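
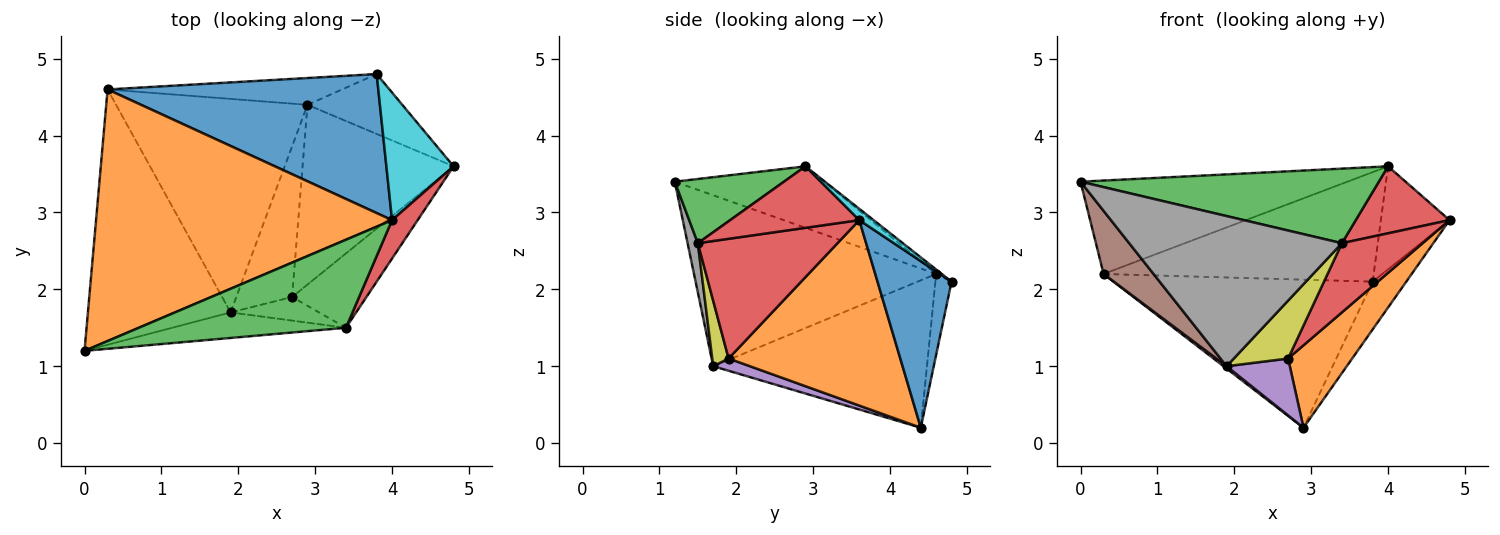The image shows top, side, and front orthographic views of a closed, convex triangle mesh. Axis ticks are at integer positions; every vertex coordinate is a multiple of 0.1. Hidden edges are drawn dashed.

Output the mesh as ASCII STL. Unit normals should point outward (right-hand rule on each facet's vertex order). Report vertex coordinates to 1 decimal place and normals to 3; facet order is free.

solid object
 facet normal 0.808 0.367 -0.460
  outer loop
   vertex 3.8 4.8 2.1
   vertex 4.8 3.6 2.9
   vertex 2.9 4.4 0.2
  endloop
 endfacet
 facet normal 0.745 -0.278 -0.607
  outer loop
   vertex 2.7 1.9 1.1
   vertex 2.9 4.4 0.2
   vertex 4.8 3.6 2.9
  endloop
 endfacet
 facet normal -0.061 0.982 -0.178
  outer loop
   vertex 0.3 4.6 2.2
   vertex 3.8 4.8 2.1
   vertex 2.9 4.4 0.2
  endloop
 endfacet
 facet normal 0.763 -0.441 -0.473
  outer loop
   vertex 3.4 1.5 2.6
   vertex 2.7 1.9 1.1
   vertex 4.8 3.6 2.9
  endloop
 endfacet
 facet normal 0.201 -0.346 -0.916
  outer loop
   vertex 1.9 1.7 1.0
   vertex 2.9 4.4 0.2
   vertex 2.7 1.9 1.1
  endloop
 endfacet
 facet normal -0.758 -0.156 -0.633
  outer loop
   vertex 1.9 1.7 1.0
   vertex 0.0 1.2 3.4
   vertex 0.3 4.6 2.2
  endloop
 endfacet
 facet normal -0.610 -0.009 -0.792
  outer loop
   vertex 1.9 1.7 1.0
   vertex 0.3 4.6 2.2
   vertex 2.9 4.4 0.2
  endloop
 endfacet
 facet normal 0.047 -0.985 -0.168
  outer loop
   vertex 1.9 1.7 1.0
   vertex 3.4 1.5 2.6
   vertex 0.0 1.2 3.4
  endloop
 endfacet
 facet normal 0.268 -0.892 -0.363
  outer loop
   vertex 1.9 1.7 1.0
   vertex 2.7 1.9 1.1
   vertex 3.4 1.5 2.6
  endloop
 endfacet
 facet normal 0.130 0.623 0.772
  outer loop
   vertex 4.0 2.9 3.6
   vertex 4.8 3.6 2.9
   vertex 3.8 4.8 2.1
  endloop
 endfacet
 facet normal -0.013 0.619 0.785
  outer loop
   vertex 4.0 2.9 3.6
   vertex 3.8 4.8 2.1
   vertex 0.3 4.6 2.2
  endloop
 endfacet
 facet normal -0.191 0.342 0.920
  outer loop
   vertex 4.0 2.9 3.6
   vertex 0.3 4.6 2.2
   vertex 0.0 1.2 3.4
  endloop
 endfacet
 facet normal 0.230 -0.629 0.743
  outer loop
   vertex 4.0 2.9 3.6
   vertex 0.0 1.2 3.4
   vertex 3.4 1.5 2.6
  endloop
 endfacet
 facet normal 0.767 -0.557 0.319
  outer loop
   vertex 4.0 2.9 3.6
   vertex 3.4 1.5 2.6
   vertex 4.8 3.6 2.9
  endloop
 endfacet
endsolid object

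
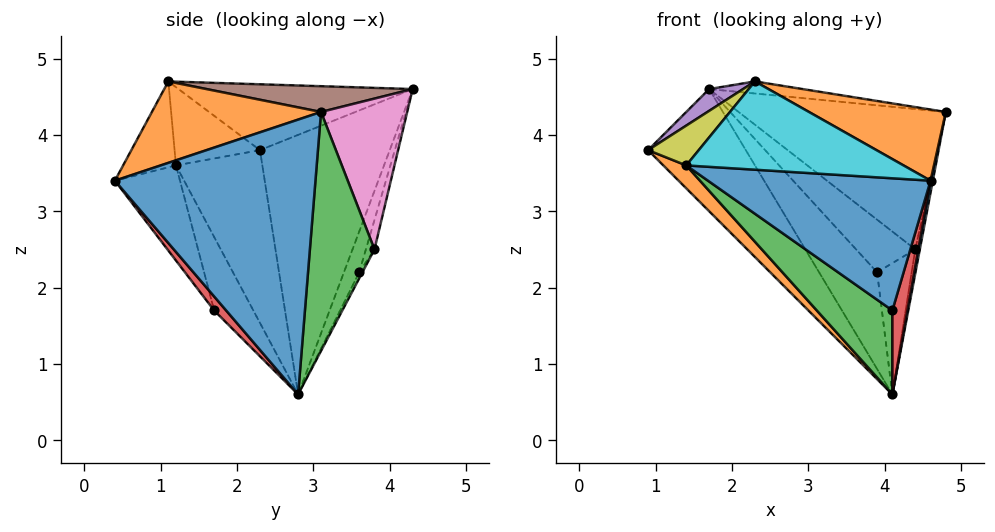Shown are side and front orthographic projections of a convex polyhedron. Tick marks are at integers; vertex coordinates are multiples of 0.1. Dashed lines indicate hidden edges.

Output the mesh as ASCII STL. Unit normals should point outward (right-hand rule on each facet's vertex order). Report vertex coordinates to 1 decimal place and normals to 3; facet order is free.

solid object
 facet normal 0.983 -0.011 -0.185
  outer loop
   vertex 4.1 2.8 0.6
   vertex 4.8 3.1 4.3
   vertex 4.6 0.4 3.4
  endloop
 endfacet
 facet normal 0.392 -0.317 0.864
  outer loop
   vertex 2.3 1.1 4.7
   vertex 4.6 0.4 3.4
   vertex 4.8 3.1 4.3
  endloop
 endfacet
 facet normal 0.979 0.069 -0.191
  outer loop
   vertex 4.4 3.8 2.5
   vertex 4.8 3.1 4.3
   vertex 4.1 2.8 0.6
  endloop
 endfacet
 facet normal 0.492 -0.615 -0.615
  outer loop
   vertex 4.1 1.7 1.7
   vertex 4.1 2.8 0.6
   vertex 4.6 0.4 3.4
  endloop
 endfacet
 facet normal -0.590 -0.085 0.803
  outer loop
   vertex 1.7 4.3 4.6
   vertex 0.9 2.3 3.8
   vertex 2.3 1.1 4.7
  endloop
 endfacet
 facet normal 0.116 0.053 0.992
  outer loop
   vertex 1.7 4.3 4.6
   vertex 2.3 1.1 4.7
   vertex 4.8 3.1 4.3
  endloop
 endfacet
 facet normal 0.370 0.891 0.264
  outer loop
   vertex 1.7 4.3 4.6
   vertex 4.8 3.1 4.3
   vertex 4.4 3.8 2.5
  endloop
 endfacet
 facet normal -0.653 0.492 -0.576
  outer loop
   vertex 1.7 4.3 4.6
   vertex 4.1 2.8 0.6
   vertex 0.9 2.3 3.8
  endloop
 endfacet
 facet normal -0.719 -0.427 0.549
  outer loop
   vertex 1.4 1.2 3.6
   vertex 2.3 1.1 4.7
   vertex 0.9 2.3 3.8
  endloop
 endfacet
 facet normal -0.235 -0.966 0.104
  outer loop
   vertex 1.4 1.2 3.6
   vertex 4.6 0.4 3.4
   vertex 2.3 1.1 4.7
  endloop
 endfacet
 facet normal -0.235 -0.804 -0.546
  outer loop
   vertex 1.4 1.2 3.6
   vertex 4.1 1.7 1.7
   vertex 4.6 0.4 3.4
  endloop
 endfacet
 facet normal -0.681 -0.181 -0.709
  outer loop
   vertex 1.4 1.2 3.6
   vertex 0.9 2.3 3.8
   vertex 4.1 2.8 0.6
  endloop
 endfacet
 facet normal -0.344 -0.664 -0.664
  outer loop
   vertex 1.4 1.2 3.6
   vertex 4.1 2.8 0.6
   vertex 4.1 1.7 1.7
  endloop
 endfacet
 facet normal -0.083 0.887 -0.454
  outer loop
   vertex 3.9 3.6 2.2
   vertex 4.4 3.8 2.5
   vertex 4.1 2.8 0.6
  endloop
 endfacet
 facet normal -0.226 0.860 -0.458
  outer loop
   vertex 3.9 3.6 2.2
   vertex 4.1 2.8 0.6
   vertex 1.7 4.3 4.6
  endloop
 endfacet
 facet normal -0.132 0.912 -0.387
  outer loop
   vertex 3.9 3.6 2.2
   vertex 1.7 4.3 4.6
   vertex 4.4 3.8 2.5
  endloop
 endfacet
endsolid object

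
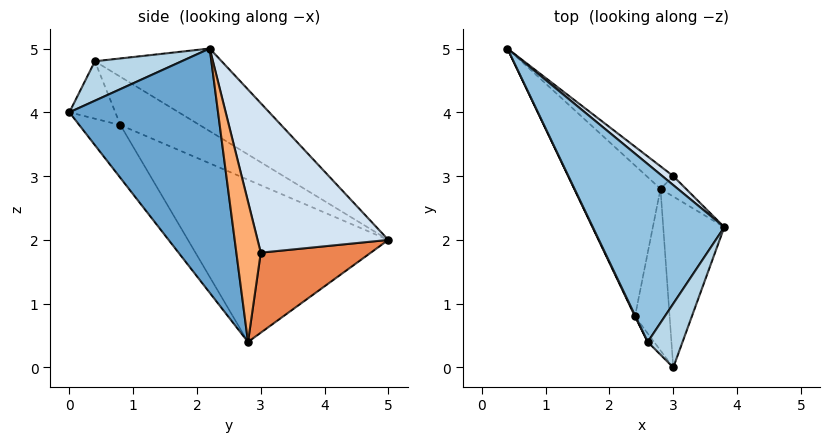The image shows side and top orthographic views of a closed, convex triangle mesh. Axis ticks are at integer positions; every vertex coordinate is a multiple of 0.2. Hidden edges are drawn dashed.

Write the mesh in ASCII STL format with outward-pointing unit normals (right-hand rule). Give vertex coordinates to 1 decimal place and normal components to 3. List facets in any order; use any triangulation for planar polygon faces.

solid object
 facet normal 0.943 -0.236 -0.236
  outer loop
   vertex 2.8 2.8 0.4
   vertex 3.8 2.2 5.0
   vertex 3.0 0.0 4.0
  endloop
 endfacet
 facet normal -0.515 0.252 0.819
  outer loop
   vertex 2.6 0.4 4.8
   vertex 3.8 2.2 5.0
   vertex 0.4 5.0 2.0
  endloop
 endfacet
 facet normal 0.650 -0.497 0.574
  outer loop
   vertex 2.6 0.4 4.8
   vertex 3.0 0.0 4.0
   vertex 3.8 2.2 5.0
  endloop
 endfacet
 facet normal 0.611 0.790 0.045
  outer loop
   vertex 3.0 3.0 1.8
   vertex 0.4 5.0 2.0
   vertex 3.8 2.2 5.0
  endloop
 endfacet
 facet normal 0.588 0.784 -0.196
  outer loop
   vertex 3.0 3.0 1.8
   vertex 2.8 2.8 0.4
   vertex 0.4 5.0 2.0
  endloop
 endfacet
 facet normal 0.950 0.259 -0.173
  outer loop
   vertex 3.0 3.0 1.8
   vertex 3.8 2.2 5.0
   vertex 2.8 2.8 0.4
  endloop
 endfacet
 facet normal -0.905 -0.426 0.010
  outer loop
   vertex 2.4 0.8 3.8
   vertex 2.6 0.4 4.8
   vertex 0.4 5.0 2.0
  endloop
 endfacet
 facet normal -0.786 -0.612 -0.087
  outer loop
   vertex 2.4 0.8 3.8
   vertex 3.0 0.0 4.0
   vertex 2.6 0.4 4.8
  endloop
 endfacet
 facet normal -0.750 -0.528 -0.399
  outer loop
   vertex 2.4 0.8 3.8
   vertex 0.4 5.0 2.0
   vertex 2.8 2.8 0.4
  endloop
 endfacet
 facet normal -0.665 -0.607 -0.435
  outer loop
   vertex 2.4 0.8 3.8
   vertex 2.8 2.8 0.4
   vertex 3.0 0.0 4.0
  endloop
 endfacet
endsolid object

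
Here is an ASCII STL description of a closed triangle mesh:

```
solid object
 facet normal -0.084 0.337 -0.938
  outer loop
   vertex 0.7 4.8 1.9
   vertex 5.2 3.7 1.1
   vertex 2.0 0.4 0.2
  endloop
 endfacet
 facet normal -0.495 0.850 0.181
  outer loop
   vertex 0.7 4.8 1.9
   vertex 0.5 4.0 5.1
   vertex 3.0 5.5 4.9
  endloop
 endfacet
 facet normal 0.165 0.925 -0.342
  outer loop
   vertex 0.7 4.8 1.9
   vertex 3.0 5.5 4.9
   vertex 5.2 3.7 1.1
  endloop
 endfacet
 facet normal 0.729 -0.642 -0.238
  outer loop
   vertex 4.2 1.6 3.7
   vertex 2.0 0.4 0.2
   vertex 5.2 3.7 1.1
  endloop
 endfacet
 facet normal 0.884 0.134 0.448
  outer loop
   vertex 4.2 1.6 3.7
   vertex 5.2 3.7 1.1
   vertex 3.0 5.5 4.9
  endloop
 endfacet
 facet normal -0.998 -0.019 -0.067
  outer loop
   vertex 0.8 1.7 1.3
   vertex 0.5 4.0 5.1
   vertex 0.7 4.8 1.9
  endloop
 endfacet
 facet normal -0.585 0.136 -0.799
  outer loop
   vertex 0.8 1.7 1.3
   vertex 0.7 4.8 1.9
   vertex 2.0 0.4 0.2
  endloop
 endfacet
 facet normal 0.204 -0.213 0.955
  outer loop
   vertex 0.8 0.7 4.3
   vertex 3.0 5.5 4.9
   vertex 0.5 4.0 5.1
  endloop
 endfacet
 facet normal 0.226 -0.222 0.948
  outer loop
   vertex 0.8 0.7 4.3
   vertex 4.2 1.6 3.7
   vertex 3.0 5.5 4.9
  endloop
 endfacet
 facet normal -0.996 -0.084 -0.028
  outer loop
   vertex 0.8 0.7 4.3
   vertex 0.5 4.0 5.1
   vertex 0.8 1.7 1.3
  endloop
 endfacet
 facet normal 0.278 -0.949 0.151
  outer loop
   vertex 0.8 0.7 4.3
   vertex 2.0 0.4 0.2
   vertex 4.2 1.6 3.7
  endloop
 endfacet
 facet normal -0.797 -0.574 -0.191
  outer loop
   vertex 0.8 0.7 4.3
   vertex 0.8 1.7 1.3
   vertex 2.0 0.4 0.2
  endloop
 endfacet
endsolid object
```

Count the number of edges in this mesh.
18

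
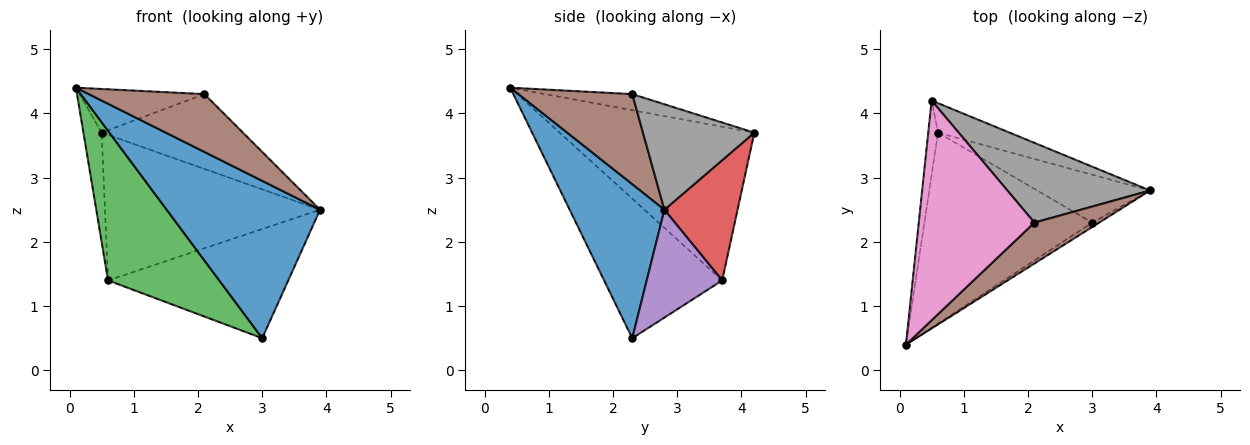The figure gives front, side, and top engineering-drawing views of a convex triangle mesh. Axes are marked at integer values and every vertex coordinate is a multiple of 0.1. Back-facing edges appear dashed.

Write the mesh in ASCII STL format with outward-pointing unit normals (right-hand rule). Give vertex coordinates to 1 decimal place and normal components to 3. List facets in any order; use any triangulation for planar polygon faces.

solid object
 facet normal 0.525 -0.851 -0.024
  outer loop
   vertex 3.0 2.3 0.5
   vertex 3.9 2.8 2.5
   vertex 0.1 0.4 4.4
  endloop
 endfacet
 facet normal -0.994 0.093 -0.063
  outer loop
   vertex 0.6 3.7 1.4
   vertex 0.1 0.4 4.4
   vertex 0.5 4.2 3.7
  endloop
 endfacet
 facet normal -0.548 -0.516 -0.659
  outer loop
   vertex 0.6 3.7 1.4
   vertex 3.0 2.3 0.5
   vertex 0.1 0.4 4.4
  endloop
 endfacet
 facet normal 0.316 0.930 -0.188
  outer loop
   vertex 0.6 3.7 1.4
   vertex 0.5 4.2 3.7
   vertex 3.9 2.8 2.5
  endloop
 endfacet
 facet normal 0.358 0.855 -0.375
  outer loop
   vertex 0.6 3.7 1.4
   vertex 3.9 2.8 2.5
   vertex 3.0 2.3 0.5
  endloop
 endfacet
 facet normal 0.627 -0.636 0.450
  outer loop
   vertex 2.1 2.3 4.3
   vertex 0.1 0.4 4.4
   vertex 3.9 2.8 2.5
  endloop
 endfacet
 facet normal -0.135 0.193 0.972
  outer loop
   vertex 2.1 2.3 4.3
   vertex 0.5 4.2 3.7
   vertex 0.1 0.4 4.4
  endloop
 endfacet
 facet normal 0.475 0.602 0.642
  outer loop
   vertex 2.1 2.3 4.3
   vertex 3.9 2.8 2.5
   vertex 0.5 4.2 3.7
  endloop
 endfacet
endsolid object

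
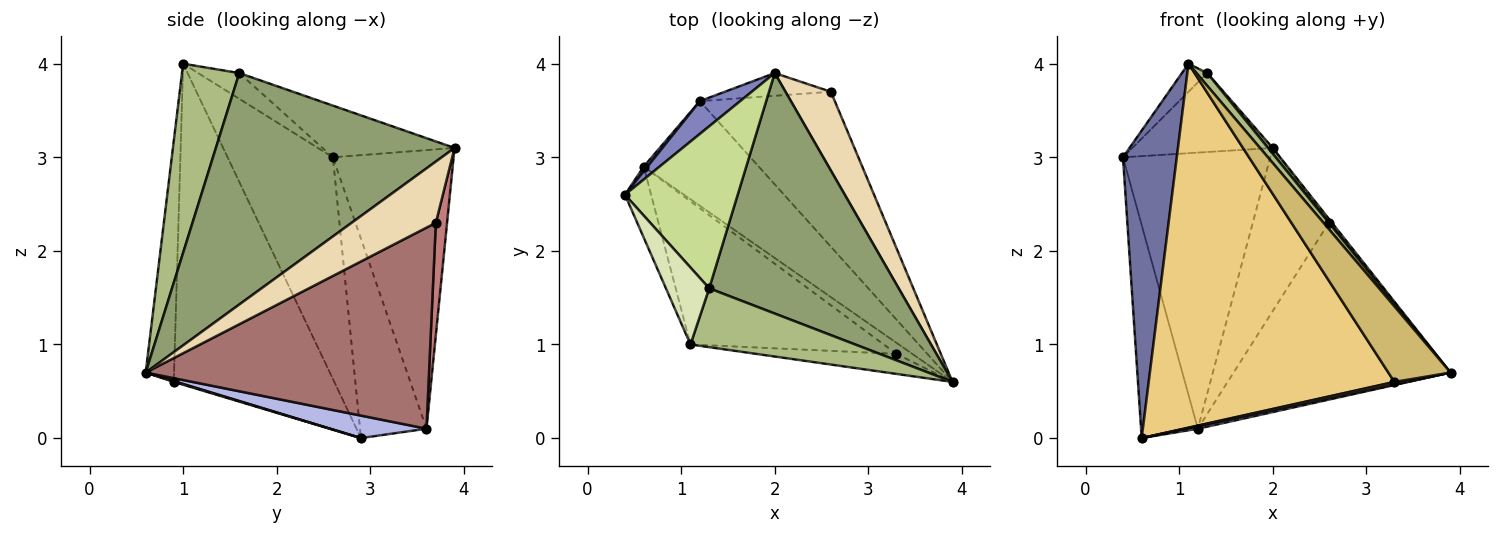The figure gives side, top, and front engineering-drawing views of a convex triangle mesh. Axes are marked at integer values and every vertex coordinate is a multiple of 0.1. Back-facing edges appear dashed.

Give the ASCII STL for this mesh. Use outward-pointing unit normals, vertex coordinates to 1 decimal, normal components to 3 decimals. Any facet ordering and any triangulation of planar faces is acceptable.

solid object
 facet normal -0.886 -0.453 -0.104
  outer loop
   vertex 1.1 1.0 4.0
   vertex 0.4 2.6 3.0
   vertex 0.6 2.9 0.0
  endloop
 endfacet
 facet normal -0.631 0.770 0.091
  outer loop
   vertex 1.2 3.6 0.1
   vertex 0.4 2.6 3.0
   vertex 2.0 3.9 3.1
  endloop
 endfacet
 facet normal -0.760 0.650 0.014
  outer loop
   vertex 1.2 3.6 0.1
   vertex 0.6 2.9 0.0
   vertex 0.4 2.6 3.0
  endloop
 endfacet
 facet normal 0.191 -0.024 -0.981
  outer loop
   vertex 1.2 3.6 0.1
   vertex 3.9 0.6 0.7
   vertex 0.6 2.9 0.0
  endloop
 endfacet
 facet normal 0.774 -0.015 0.633
  outer loop
   vertex 1.3 1.6 3.9
   vertex 3.9 0.6 0.7
   vertex 2.0 3.9 3.1
  endloop
 endfacet
 facet normal 0.746 -0.140 0.650
  outer loop
   vertex 1.3 1.6 3.9
   vertex 1.1 1.0 4.0
   vertex 3.9 0.6 0.7
  endloop
 endfacet
 facet normal -0.381 0.405 0.831
  outer loop
   vertex 1.3 1.6 3.9
   vertex 2.0 3.9 3.1
   vertex 0.4 2.6 3.0
  endloop
 endfacet
 facet normal -0.488 0.299 0.820
  outer loop
   vertex 1.3 1.6 3.9
   vertex 0.4 2.6 3.0
   vertex 1.1 1.0 4.0
  endloop
 endfacet
 facet normal 0.050 -0.225 -0.973
  outer loop
   vertex 3.3 0.9 0.6
   vertex 0.6 2.9 0.0
   vertex 3.9 0.6 0.7
  endloop
 endfacet
 facet normal -0.403 -0.885 -0.235
  outer loop
   vertex 3.3 0.9 0.6
   vertex 3.9 0.6 0.7
   vertex 1.1 1.0 4.0
  endloop
 endfacet
 facet normal -0.520 -0.795 -0.313
  outer loop
   vertex 3.3 0.9 0.6
   vertex 1.1 1.0 4.0
   vertex 0.6 2.9 0.0
  endloop
 endfacet
 facet normal 0.803 0.030 0.595
  outer loop
   vertex 2.6 3.7 2.3
   vertex 2.0 3.9 3.1
   vertex 3.9 0.6 0.7
  endloop
 endfacet
 facet normal 0.701 0.537 -0.470
  outer loop
   vertex 2.6 3.7 2.3
   vertex 3.9 0.6 0.7
   vertex 1.2 3.6 0.1
  endloop
 endfacet
 facet normal 0.145 0.980 -0.137
  outer loop
   vertex 2.6 3.7 2.3
   vertex 1.2 3.6 0.1
   vertex 2.0 3.9 3.1
  endloop
 endfacet
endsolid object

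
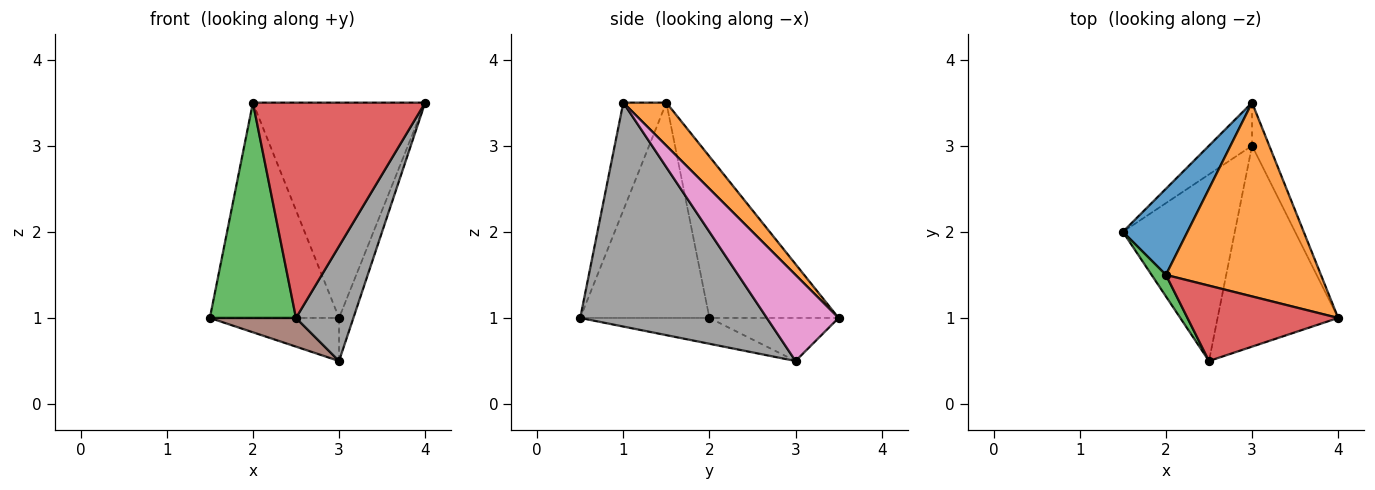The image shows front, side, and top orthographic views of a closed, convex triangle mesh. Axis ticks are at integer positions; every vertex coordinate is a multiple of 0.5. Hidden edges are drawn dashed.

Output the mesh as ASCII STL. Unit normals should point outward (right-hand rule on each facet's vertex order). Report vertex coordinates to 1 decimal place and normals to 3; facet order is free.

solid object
 facet normal -0.680 0.680 0.272
  outer loop
   vertex 2.0 1.5 3.5
   vertex 3.0 3.5 1.0
   vertex 1.5 2.0 1.0
  endloop
 endfacet
 facet normal 0.183 0.731 0.658
  outer loop
   vertex 2.0 1.5 3.5
   vertex 4.0 1.0 3.5
   vertex 3.0 3.5 1.0
  endloop
 endfacet
 facet normal -0.831 -0.554 0.055
  outer loop
   vertex 2.0 1.5 3.5
   vertex 1.5 2.0 1.0
   vertex 2.5 0.5 1.0
  endloop
 endfacet
 facet normal -0.230 -0.919 0.322
  outer loop
   vertex 2.0 1.5 3.5
   vertex 2.5 0.5 1.0
   vertex 4.0 1.0 3.5
  endloop
 endfacet
 facet normal -0.577 0.577 -0.577
  outer loop
   vertex 3.0 3.0 0.5
   vertex 1.5 2.0 1.0
   vertex 3.0 3.5 1.0
  endloop
 endfacet
 facet normal -0.222 -0.148 -0.964
  outer loop
   vertex 3.0 3.0 0.5
   vertex 2.5 0.5 1.0
   vertex 1.5 2.0 1.0
  endloop
 endfacet
 facet normal 0.962 0.192 -0.192
  outer loop
   vertex 3.0 3.0 0.5
   vertex 3.0 3.5 1.0
   vertex 4.0 1.0 3.5
  endloop
 endfacet
 facet normal 0.850 -0.261 -0.458
  outer loop
   vertex 3.0 3.0 0.5
   vertex 4.0 1.0 3.5
   vertex 2.5 0.5 1.0
  endloop
 endfacet
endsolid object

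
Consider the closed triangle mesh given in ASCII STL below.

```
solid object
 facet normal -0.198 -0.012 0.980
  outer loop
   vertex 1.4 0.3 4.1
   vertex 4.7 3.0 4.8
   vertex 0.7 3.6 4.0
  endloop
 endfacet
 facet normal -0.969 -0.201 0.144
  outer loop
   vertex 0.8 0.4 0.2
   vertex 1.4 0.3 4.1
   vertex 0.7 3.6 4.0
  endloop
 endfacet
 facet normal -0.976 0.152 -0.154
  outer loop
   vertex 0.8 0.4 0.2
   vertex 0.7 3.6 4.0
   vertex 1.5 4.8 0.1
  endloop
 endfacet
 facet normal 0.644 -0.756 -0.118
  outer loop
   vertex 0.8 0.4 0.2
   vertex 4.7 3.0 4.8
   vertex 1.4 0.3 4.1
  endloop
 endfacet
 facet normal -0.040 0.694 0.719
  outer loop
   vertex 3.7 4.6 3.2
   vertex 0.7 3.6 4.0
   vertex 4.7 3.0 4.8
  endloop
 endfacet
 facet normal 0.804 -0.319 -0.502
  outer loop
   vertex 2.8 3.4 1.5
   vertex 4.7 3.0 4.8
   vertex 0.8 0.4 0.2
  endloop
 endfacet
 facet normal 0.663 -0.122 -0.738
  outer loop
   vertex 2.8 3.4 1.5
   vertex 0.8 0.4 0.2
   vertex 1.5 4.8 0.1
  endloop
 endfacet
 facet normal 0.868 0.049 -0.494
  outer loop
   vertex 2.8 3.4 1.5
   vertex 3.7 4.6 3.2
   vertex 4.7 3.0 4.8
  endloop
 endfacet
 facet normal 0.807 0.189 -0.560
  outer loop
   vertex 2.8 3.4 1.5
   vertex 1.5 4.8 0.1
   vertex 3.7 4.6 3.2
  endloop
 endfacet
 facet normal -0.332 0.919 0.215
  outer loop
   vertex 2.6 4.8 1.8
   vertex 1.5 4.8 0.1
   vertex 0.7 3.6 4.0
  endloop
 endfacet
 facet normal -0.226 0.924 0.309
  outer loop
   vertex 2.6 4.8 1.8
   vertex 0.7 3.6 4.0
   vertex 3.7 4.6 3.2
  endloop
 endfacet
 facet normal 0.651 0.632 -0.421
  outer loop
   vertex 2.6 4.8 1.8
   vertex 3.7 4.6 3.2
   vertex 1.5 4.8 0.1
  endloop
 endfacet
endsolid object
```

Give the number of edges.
18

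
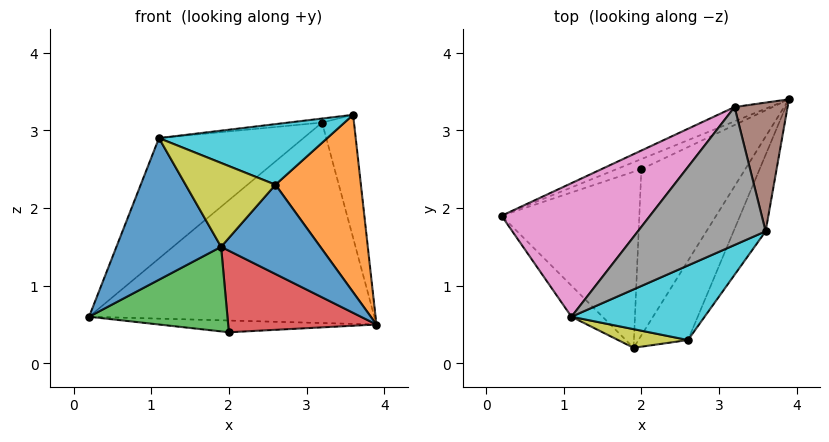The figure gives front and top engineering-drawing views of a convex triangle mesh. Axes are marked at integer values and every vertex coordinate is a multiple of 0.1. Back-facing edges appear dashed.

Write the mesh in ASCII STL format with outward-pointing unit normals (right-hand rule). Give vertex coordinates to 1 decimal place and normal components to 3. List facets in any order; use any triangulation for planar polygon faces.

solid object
 facet normal -0.653 -0.739 -0.162
  outer loop
   vertex 1.1 0.6 2.9
   vertex 0.2 1.9 0.6
   vertex 1.9 0.2 1.5
  endloop
 endfacet
 facet normal -0.309 0.722 -0.619
  outer loop
   vertex 2.0 2.5 0.4
   vertex 0.2 1.9 0.6
   vertex 3.9 3.4 0.5
  endloop
 endfacet
 facet normal 0.044 -0.433 -0.901
  outer loop
   vertex 2.0 2.5 0.4
   vertex 1.9 0.2 1.5
   vertex 0.2 1.9 0.6
  endloop
 endfacet
 facet normal 0.248 -0.427 -0.870
  outer loop
   vertex 2.0 2.5 0.4
   vertex 3.9 3.4 0.5
   vertex 1.9 0.2 1.5
  endloop
 endfacet
 facet normal -0.376 0.924 -0.066
  outer loop
   vertex 3.2 3.3 3.1
   vertex 3.9 3.4 0.5
   vertex 0.2 1.9 0.6
  endloop
 endfacet
 facet normal 0.933 0.249 0.261
  outer loop
   vertex 3.2 3.3 3.1
   vertex 3.6 1.7 3.2
   vertex 3.9 3.4 0.5
  endloop
 endfacet
 facet normal -0.682 0.490 0.544
  outer loop
   vertex 3.2 3.3 3.1
   vertex 0.2 1.9 0.6
   vertex 1.1 0.6 2.9
  endloop
 endfacet
 facet normal -0.132 0.029 0.991
  outer loop
   vertex 3.2 3.3 3.1
   vertex 1.1 0.6 2.9
   vertex 3.6 1.7 3.2
  endloop
 endfacet
 facet normal -0.108 -0.970 0.216
  outer loop
   vertex 2.6 0.3 2.3
   vertex 1.1 0.6 2.9
   vertex 1.9 0.2 1.5
  endloop
 endfacet
 facet normal 0.181 -0.620 0.763
  outer loop
   vertex 2.6 0.3 2.3
   vertex 3.6 1.7 3.2
   vertex 1.1 0.6 2.9
  endloop
 endfacet
 facet normal 0.654 -0.566 -0.502
  outer loop
   vertex 2.6 0.3 2.3
   vertex 1.9 0.2 1.5
   vertex 3.9 3.4 0.5
  endloop
 endfacet
 facet normal 0.854 -0.478 -0.206
  outer loop
   vertex 2.6 0.3 2.3
   vertex 3.9 3.4 0.5
   vertex 3.6 1.7 3.2
  endloop
 endfacet
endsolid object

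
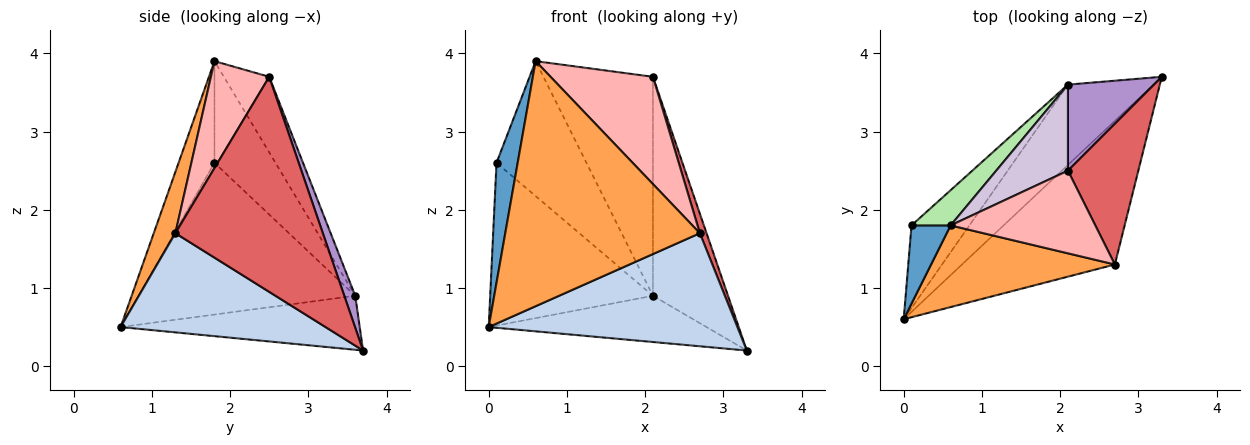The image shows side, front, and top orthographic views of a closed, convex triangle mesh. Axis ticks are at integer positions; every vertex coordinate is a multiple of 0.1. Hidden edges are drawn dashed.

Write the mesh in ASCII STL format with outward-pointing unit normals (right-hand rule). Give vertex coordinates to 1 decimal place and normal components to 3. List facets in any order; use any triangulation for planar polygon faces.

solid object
 facet normal -0.818 -0.482 0.314
  outer loop
   vertex 0.1 1.8 2.6
   vertex 0.0 0.6 0.5
   vertex 0.6 1.8 3.9
  endloop
 endfacet
 facet normal 0.454 -0.551 -0.700
  outer loop
   vertex 2.7 1.3 1.7
   vertex 0.0 0.6 0.5
   vertex 3.3 3.7 0.2
  endloop
 endfacet
 facet normal 0.105 -0.943 0.314
  outer loop
   vertex 2.7 1.3 1.7
   vertex 0.6 1.8 3.9
   vertex 0.0 0.6 0.5
  endloop
 endfacet
 facet normal -0.480 0.437 -0.760
  outer loop
   vertex 2.1 3.6 0.9
   vertex 3.3 3.7 0.2
   vertex 0.0 0.6 0.5
  endloop
 endfacet
 facet normal -0.765 0.574 -0.292
  outer loop
   vertex 2.1 3.6 0.9
   vertex 0.0 0.6 0.5
   vertex 0.1 1.8 2.6
  endloop
 endfacet
 facet normal -0.549 0.809 0.211
  outer loop
   vertex 2.1 3.6 0.9
   vertex 0.1 1.8 2.6
   vertex 0.6 1.8 3.9
  endloop
 endfacet
 facet normal 0.950 -0.043 0.311
  outer loop
   vertex 2.1 2.5 3.7
   vertex 2.7 1.3 1.7
   vertex 3.3 3.7 0.2
  endloop
 endfacet
 facet normal 0.411 -0.722 0.557
  outer loop
   vertex 2.1 2.5 3.7
   vertex 0.6 1.8 3.9
   vertex 2.7 1.3 1.7
  endloop
 endfacet
 facet normal 0.135 0.922 0.362
  outer loop
   vertex 2.1 2.5 3.7
   vertex 3.3 3.7 0.2
   vertex 2.1 3.6 0.9
  endloop
 endfacet
 facet normal -0.360 0.868 0.341
  outer loop
   vertex 2.1 2.5 3.7
   vertex 2.1 3.6 0.9
   vertex 0.6 1.8 3.9
  endloop
 endfacet
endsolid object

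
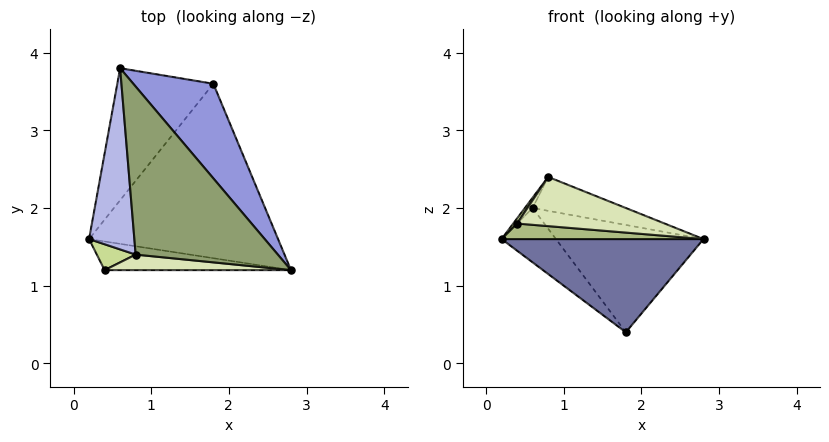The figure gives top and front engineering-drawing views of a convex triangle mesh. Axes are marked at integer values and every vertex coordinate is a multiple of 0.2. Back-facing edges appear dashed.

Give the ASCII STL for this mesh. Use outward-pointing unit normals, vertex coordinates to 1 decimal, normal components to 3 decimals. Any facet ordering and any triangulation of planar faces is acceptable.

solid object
 facet normal -0.072 -0.470 -0.880
  outer loop
   vertex 1.8 3.6 0.4
   vertex 2.8 1.2 1.6
   vertex 0.2 1.6 1.6
  endloop
 endfacet
 facet normal -0.760 0.247 -0.601
  outer loop
   vertex 1.8 3.6 0.4
   vertex 0.2 1.6 1.6
   vertex 0.6 3.8 2.0
  endloop
 endfacet
 facet normal 0.709 0.529 0.466
  outer loop
   vertex 1.8 3.6 0.4
   vertex 0.6 3.8 2.0
   vertex 2.8 1.2 1.6
  endloop
 endfacet
 facet normal -0.795 0.035 0.605
  outer loop
   vertex 0.8 1.4 2.4
   vertex 0.6 3.8 2.0
   vertex 0.2 1.6 1.6
  endloop
 endfacet
 facet normal 0.381 0.183 0.906
  outer loop
   vertex 0.8 1.4 2.4
   vertex 2.8 1.2 1.6
   vertex 0.6 3.8 2.0
  endloop
 endfacet
 facet normal -0.073 -0.475 -0.877
  outer loop
   vertex 0.4 1.2 1.8
   vertex 0.2 1.6 1.6
   vertex 2.8 1.2 1.6
  endloop
 endfacet
 facet normal -0.808 -0.115 0.577
  outer loop
   vertex 0.4 1.2 1.8
   vertex 0.8 1.4 2.4
   vertex 0.2 1.6 1.6
  endloop
 endfacet
 facet normal 0.025 -0.953 0.301
  outer loop
   vertex 0.4 1.2 1.8
   vertex 2.8 1.2 1.6
   vertex 0.8 1.4 2.4
  endloop
 endfacet
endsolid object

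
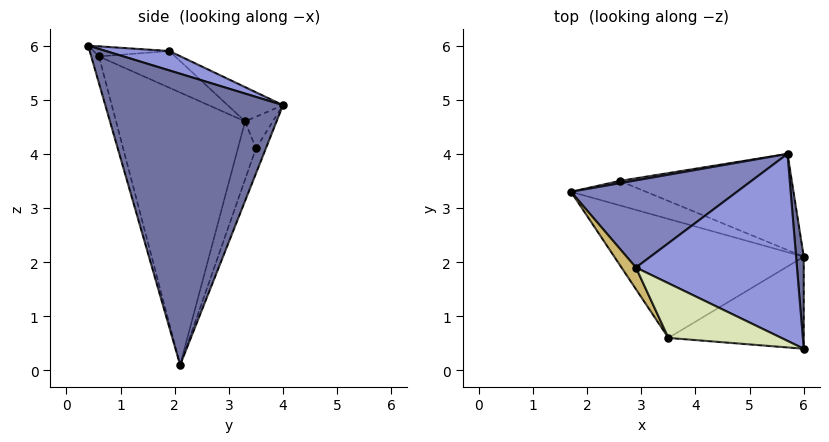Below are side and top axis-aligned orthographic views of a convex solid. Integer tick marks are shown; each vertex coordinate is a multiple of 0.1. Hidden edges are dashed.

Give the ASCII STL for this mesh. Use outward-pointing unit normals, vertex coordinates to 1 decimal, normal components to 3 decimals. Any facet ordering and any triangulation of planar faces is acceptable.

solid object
 facet normal 0.996 0.091 0.026
  outer loop
   vertex 6.0 2.1 0.1
   vertex 5.7 4.0 4.9
   vertex 6.0 0.4 6.0
  endloop
 endfacet
 facet normal -0.163 0.593 0.789
  outer loop
   vertex 2.9 1.9 5.9
   vertex 5.7 4.0 4.9
   vertex 1.7 3.3 4.6
  endloop
 endfacet
 facet normal 0.114 0.299 0.947
  outer loop
   vertex 2.9 1.9 5.9
   vertex 6.0 0.4 6.0
   vertex 5.7 4.0 4.9
  endloop
 endfacet
 facet normal -0.177 0.981 0.073
  outer loop
   vertex 2.6 3.5 4.1
   vertex 1.7 3.3 4.6
   vertex 5.7 4.0 4.9
  endloop
 endfacet
 facet normal -0.484 0.612 -0.625
  outer loop
   vertex 2.6 3.5 4.1
   vertex 6.0 2.1 0.1
   vertex 1.7 3.3 4.6
  endloop
 endfacet
 facet normal -0.054 0.927 -0.370
  outer loop
   vertex 2.6 3.5 4.1
   vertex 5.7 4.0 4.9
   vertex 6.0 2.1 0.1
  endloop
 endfacet
 facet normal -0.055 -0.959 -0.276
  outer loop
   vertex 3.5 0.6 5.8
   vertex 6.0 2.1 0.1
   vertex 6.0 0.4 6.0
  endloop
 endfacet
 facet normal -0.088 -0.117 0.989
  outer loop
   vertex 3.5 0.6 5.8
   vertex 6.0 0.4 6.0
   vertex 2.9 1.9 5.9
  endloop
 endfacet
 facet normal -0.641 -0.625 -0.446
  outer loop
   vertex 3.5 0.6 5.8
   vertex 1.7 3.3 4.6
   vertex 6.0 2.1 0.1
  endloop
 endfacet
 facet normal -0.846 -0.416 0.333
  outer loop
   vertex 3.5 0.6 5.8
   vertex 2.9 1.9 5.9
   vertex 1.7 3.3 4.6
  endloop
 endfacet
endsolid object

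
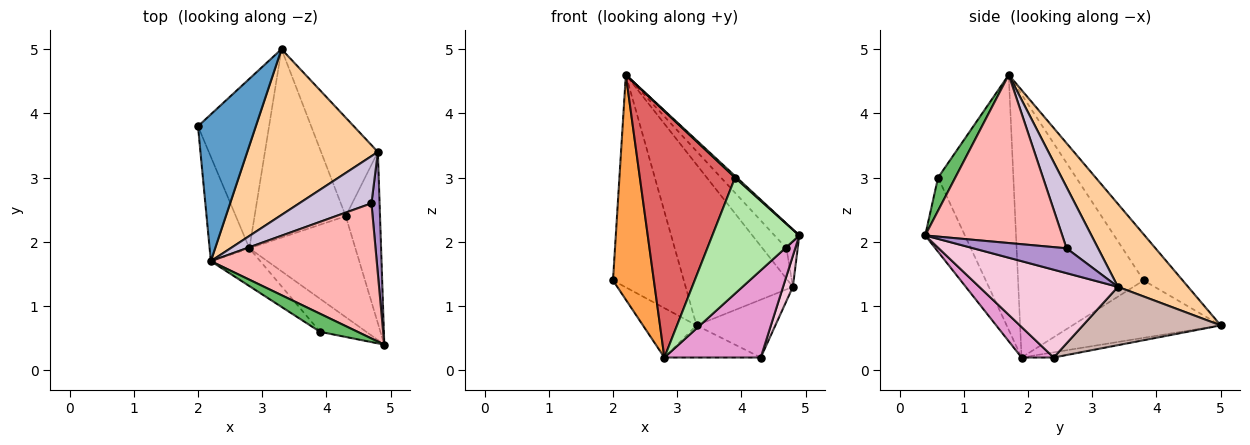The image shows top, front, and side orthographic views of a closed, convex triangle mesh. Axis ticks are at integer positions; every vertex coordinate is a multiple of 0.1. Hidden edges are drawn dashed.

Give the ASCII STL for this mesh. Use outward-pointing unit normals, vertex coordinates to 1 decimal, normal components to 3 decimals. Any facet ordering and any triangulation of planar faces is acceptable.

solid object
 facet normal -0.413 0.749 0.518
  outer loop
   vertex 2.2 1.7 4.6
   vertex 3.3 5.0 0.7
   vertex 2.0 3.8 1.4
  endloop
 endfacet
 facet normal -0.613 0.221 -0.759
  outer loop
   vertex 2.8 1.9 0.2
   vertex 2.0 3.8 1.4
   vertex 3.3 5.0 0.7
  endloop
 endfacet
 facet normal -0.941 -0.306 -0.142
  outer loop
   vertex 2.8 1.9 0.2
   vertex 2.2 1.7 4.6
   vertex 2.0 3.8 1.4
  endloop
 endfacet
 facet normal 0.415 0.634 0.653
  outer loop
   vertex 4.8 3.4 1.3
   vertex 3.3 5.0 0.7
   vertex 2.2 1.7 4.6
  endloop
 endfacet
 facet normal 0.660 -0.069 0.748
  outer loop
   vertex 3.9 0.6 3.0
   vertex 4.9 0.4 2.1
   vertex 2.2 1.7 4.6
  endloop
 endfacet
 facet normal -0.402 -0.881 -0.251
  outer loop
   vertex 3.9 0.6 3.0
   vertex 2.8 1.9 0.2
   vertex 4.9 0.4 2.1
  endloop
 endfacet
 facet normal -0.616 -0.779 -0.119
  outer loop
   vertex 3.9 0.6 3.0
   vertex 2.2 1.7 4.6
   vertex 2.8 1.9 0.2
  endloop
 endfacet
 facet normal 0.706 0.128 0.696
  outer loop
   vertex 4.7 2.6 1.9
   vertex 2.2 1.7 4.6
   vertex 4.9 0.4 2.1
  endloop
 endfacet
 facet normal 0.944 0.114 0.309
  outer loop
   vertex 4.7 2.6 1.9
   vertex 4.9 0.4 2.1
   vertex 4.8 3.4 1.3
  endloop
 endfacet
 facet normal 0.581 0.441 0.685
  outer loop
   vertex 4.7 2.6 1.9
   vertex 4.8 3.4 1.3
   vertex 2.2 1.7 4.6
  endloop
 endfacet
 facet normal -0.056 0.168 -0.984
  outer loop
   vertex 4.3 2.4 0.2
   vertex 2.8 1.9 0.2
   vertex 3.3 5.0 0.7
  endloop
 endfacet
 facet normal 0.663 0.379 -0.646
  outer loop
   vertex 4.3 2.4 0.2
   vertex 3.3 5.0 0.7
   vertex 4.8 3.4 1.3
  endloop
 endfacet
 facet normal 0.213 -0.639 -0.739
  outer loop
   vertex 4.3 2.4 0.2
   vertex 4.9 0.4 2.1
   vertex 2.8 1.9 0.2
  endloop
 endfacet
 facet normal 0.930 -0.066 -0.363
  outer loop
   vertex 4.3 2.4 0.2
   vertex 4.8 3.4 1.3
   vertex 4.9 0.4 2.1
  endloop
 endfacet
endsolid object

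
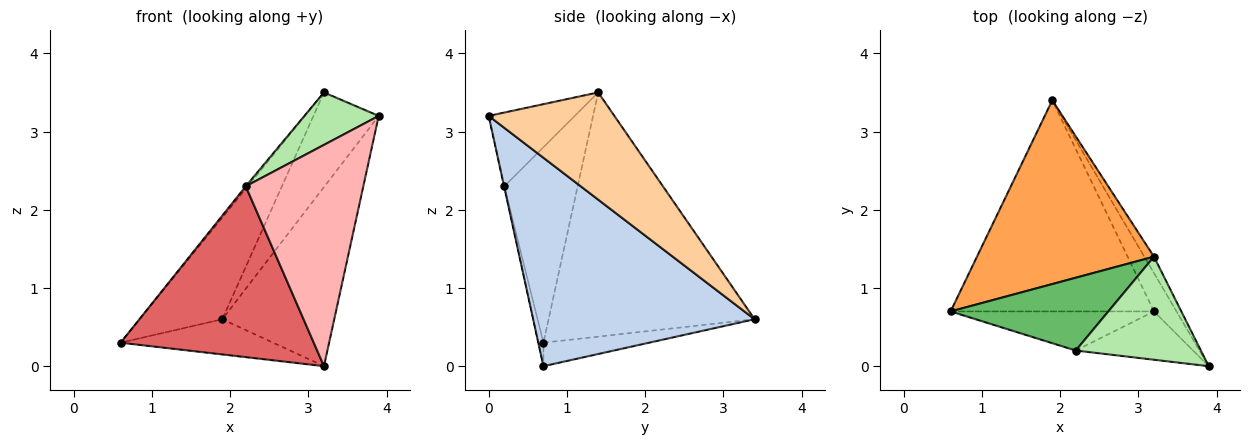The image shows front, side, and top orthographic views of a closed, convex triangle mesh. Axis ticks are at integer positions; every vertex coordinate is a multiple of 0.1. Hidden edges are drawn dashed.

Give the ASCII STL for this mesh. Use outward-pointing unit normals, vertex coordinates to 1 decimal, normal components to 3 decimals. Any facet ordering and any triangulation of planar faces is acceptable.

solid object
 facet normal -0.113 0.163 -0.980
  outer loop
   vertex 3.2 0.7 0.0
   vertex 0.6 0.7 0.3
   vertex 1.9 3.4 0.6
  endloop
 endfacet
 facet normal 0.888 0.449 -0.096
  outer loop
   vertex 3.2 0.7 0.0
   vertex 1.9 3.4 0.6
   vertex 3.9 0.0 3.2
  endloop
 endfacet
 facet normal -0.770 0.309 0.558
  outer loop
   vertex 3.2 1.4 3.5
   vertex 1.9 3.4 0.6
   vertex 0.6 0.7 0.3
  endloop
 endfacet
 facet normal 0.885 0.459 -0.080
  outer loop
   vertex 3.2 1.4 3.5
   vertex 3.9 0.0 3.2
   vertex 1.9 3.4 0.6
  endloop
 endfacet
 facet normal -0.778 0.021 0.628
  outer loop
   vertex 2.2 0.2 2.3
   vertex 3.2 1.4 3.5
   vertex 0.6 0.7 0.3
  endloop
 endfacet
 facet normal -0.465 -0.402 0.789
  outer loop
   vertex 2.2 0.2 2.3
   vertex 3.9 0.0 3.2
   vertex 3.2 1.4 3.5
  endloop
 endfacet
 facet normal -0.026 -0.974 -0.223
  outer loop
   vertex 2.2 0.2 2.3
   vertex 0.6 0.7 0.3
   vertex 3.2 0.7 0.0
  endloop
 endfacet
 facet normal -0.002 -0.977 -0.213
  outer loop
   vertex 2.2 0.2 2.3
   vertex 3.2 0.7 0.0
   vertex 3.9 0.0 3.2
  endloop
 endfacet
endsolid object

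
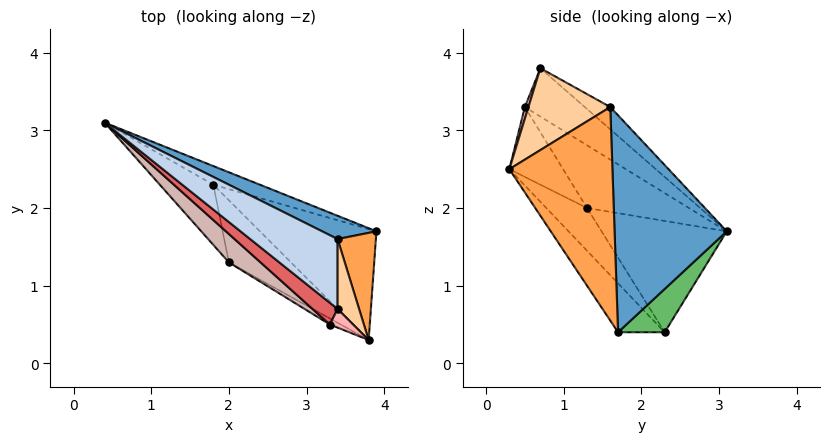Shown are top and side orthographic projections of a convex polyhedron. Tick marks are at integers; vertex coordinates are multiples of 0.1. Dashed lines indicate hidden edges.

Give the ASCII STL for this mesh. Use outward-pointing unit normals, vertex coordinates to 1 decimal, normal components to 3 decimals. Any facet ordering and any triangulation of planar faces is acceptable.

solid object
 facet normal 0.401 0.910 0.101
  outer loop
   vertex 3.4 1.6 3.3
   vertex 3.9 1.7 0.4
   vertex 0.4 3.1 1.7
  endloop
 endfacet
 facet normal -0.218 0.474 0.853
  outer loop
   vertex 3.4 1.6 3.3
   vertex 0.4 3.1 1.7
   vertex 3.4 0.7 3.8
  endloop
 endfacet
 facet normal 0.966 0.191 0.173
  outer loop
   vertex 3.4 1.6 3.3
   vertex 3.8 0.3 2.5
   vertex 3.9 1.7 0.4
  endloop
 endfacet
 facet normal 0.958 0.140 0.252
  outer loop
   vertex 3.4 1.6 3.3
   vertex 3.4 0.7 3.8
   vertex 3.8 0.3 2.5
  endloop
 endfacet
 facet normal 0.263 0.922 -0.284
  outer loop
   vertex 1.8 2.3 0.4
   vertex 0.4 3.1 1.7
   vertex 3.9 1.7 0.4
  endloop
 endfacet
 facet normal -0.230 -0.805 -0.547
  outer loop
   vertex 1.8 2.3 0.4
   vertex 3.9 1.7 0.4
   vertex 3.8 0.3 2.5
  endloop
 endfacet
 facet normal -0.725 -0.577 0.376
  outer loop
   vertex 3.3 0.5 3.3
   vertex 3.4 0.7 3.8
   vertex 0.4 3.1 1.7
  endloop
 endfacet
 facet normal 0.168 -0.926 0.337
  outer loop
   vertex 3.3 0.5 3.3
   vertex 3.8 0.3 2.5
   vertex 3.4 0.7 3.8
  endloop
 endfacet
 facet normal -0.324 -0.820 -0.472
  outer loop
   vertex 2.0 1.3 2.0
   vertex 1.8 2.3 0.4
   vertex 3.8 0.3 2.5
  endloop
 endfacet
 facet normal -0.469 -0.880 -0.073
  outer loop
   vertex 2.0 1.3 2.0
   vertex 3.8 0.3 2.5
   vertex 3.3 0.5 3.3
  endloop
 endfacet
 facet normal -0.679 -0.658 -0.326
  outer loop
   vertex 2.0 1.3 2.0
   vertex 0.4 3.1 1.7
   vertex 1.8 2.3 0.4
  endloop
 endfacet
 facet normal -0.725 -0.583 0.366
  outer loop
   vertex 2.0 1.3 2.0
   vertex 3.3 0.5 3.3
   vertex 0.4 3.1 1.7
  endloop
 endfacet
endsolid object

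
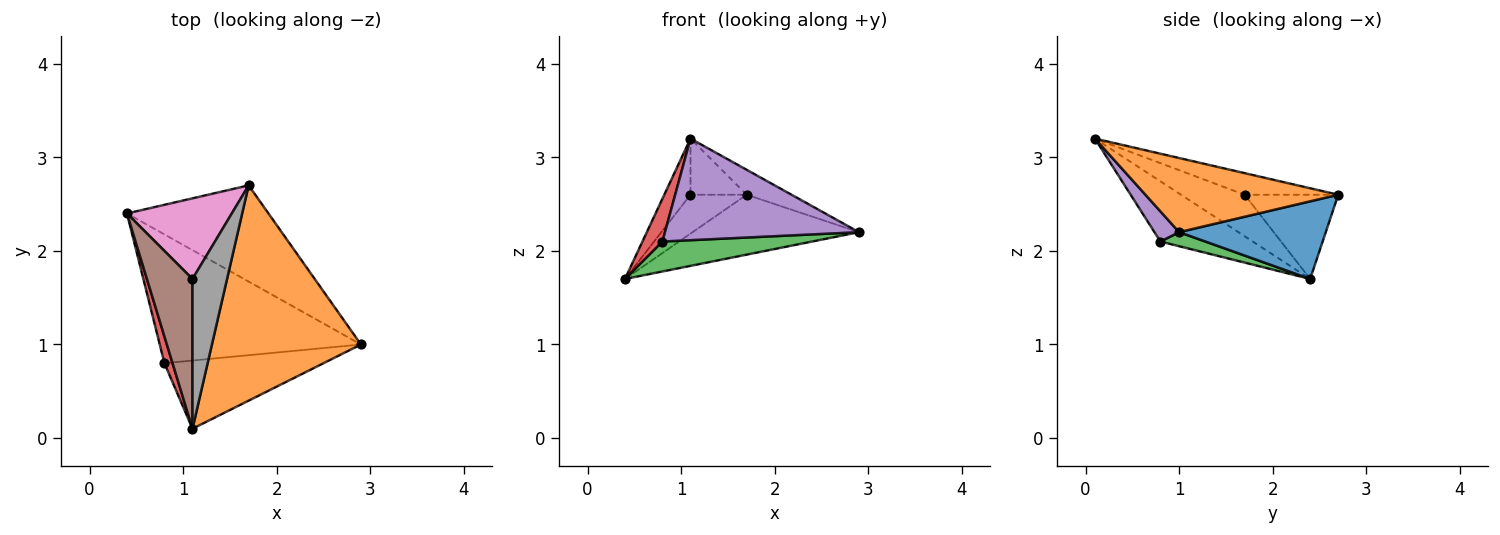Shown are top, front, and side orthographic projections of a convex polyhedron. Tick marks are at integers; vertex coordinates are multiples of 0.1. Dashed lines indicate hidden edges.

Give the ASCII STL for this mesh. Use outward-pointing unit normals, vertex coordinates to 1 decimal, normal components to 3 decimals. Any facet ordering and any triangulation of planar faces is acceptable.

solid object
 facet normal 0.422 0.479 -0.770
  outer loop
   vertex 1.7 2.7 2.6
   vertex 2.9 1.0 2.2
   vertex 0.4 2.4 1.7
  endloop
 endfacet
 facet normal 0.443 0.103 0.891
  outer loop
   vertex 1.7 2.7 2.6
   vertex 1.1 0.1 3.2
   vertex 2.9 1.0 2.2
  endloop
 endfacet
 facet normal 0.068 -0.226 -0.972
  outer loop
   vertex 0.8 0.8 2.1
   vertex 0.4 2.4 1.7
   vertex 2.9 1.0 2.2
  endloop
 endfacet
 facet normal -0.969 -0.210 0.131
  outer loop
   vertex 0.8 0.8 2.1
   vertex 1.1 0.1 3.2
   vertex 0.4 2.4 1.7
  endloop
 endfacet
 facet normal 0.105 -0.826 -0.554
  outer loop
   vertex 0.8 0.8 2.1
   vertex 2.9 1.0 2.2
   vertex 1.1 0.1 3.2
  endloop
 endfacet
 facet normal -0.649 0.267 0.712
  outer loop
   vertex 1.1 1.7 2.6
   vertex 0.4 2.4 1.7
   vertex 1.1 0.1 3.2
  endloop
 endfacet
 facet normal -0.586 0.352 0.730
  outer loop
   vertex 1.1 1.7 2.6
   vertex 1.7 2.7 2.6
   vertex 0.4 2.4 1.7
  endloop
 endfacet
 facet normal -0.505 0.303 0.808
  outer loop
   vertex 1.1 1.7 2.6
   vertex 1.1 0.1 3.2
   vertex 1.7 2.7 2.6
  endloop
 endfacet
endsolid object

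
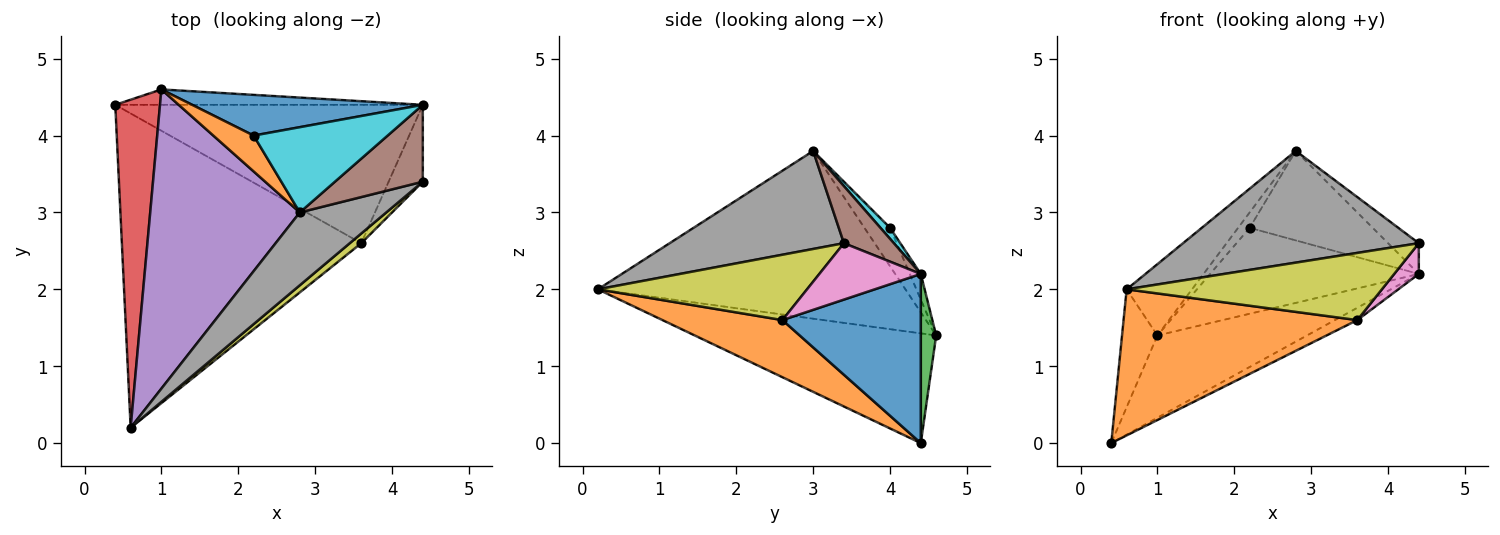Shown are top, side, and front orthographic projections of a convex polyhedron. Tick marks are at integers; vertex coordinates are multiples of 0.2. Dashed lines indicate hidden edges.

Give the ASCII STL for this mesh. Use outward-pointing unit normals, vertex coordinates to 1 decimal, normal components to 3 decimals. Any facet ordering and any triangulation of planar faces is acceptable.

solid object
 facet normal 0.480 0.078 -0.874
  outer loop
   vertex 3.6 2.6 1.6
   vertex 0.4 4.4 0.0
   vertex 4.4 4.4 2.2
  endloop
 endfacet
 facet normal 0.211 -0.412 -0.886
  outer loop
   vertex 3.6 2.6 1.6
   vertex 0.6 0.2 2.0
   vertex 0.4 4.4 0.0
  endloop
 endfacet
 facet normal 0.101 0.978 -0.183
  outer loop
   vertex 1.0 4.6 1.4
   vertex 4.4 4.4 2.2
   vertex 0.4 4.4 0.0
  endloop
 endfacet
 facet normal -0.918 0.134 0.374
  outer loop
   vertex 1.0 4.6 1.4
   vertex 0.4 4.4 0.0
   vertex 0.6 0.2 2.0
  endloop
 endfacet
 facet normal -0.737 0.157 0.657
  outer loop
   vertex 1.0 4.6 1.4
   vertex 0.6 0.2 2.0
   vertex 2.8 3.0 3.8
  endloop
 endfacet
 facet normal 0.517 0.318 0.795
  outer loop
   vertex 4.4 3.4 2.6
   vertex 4.4 4.4 2.2
   vertex 2.8 3.0 3.8
  endloop
 endfacet
 facet normal 0.837 -0.203 -0.508
  outer loop
   vertex 4.4 3.4 2.6
   vertex 3.6 2.6 1.6
   vertex 4.4 4.4 2.2
  endloop
 endfacet
 facet normal 0.526 -0.712 0.464
  outer loop
   vertex 4.4 3.4 2.6
   vertex 2.8 3.0 3.8
   vertex 0.6 0.2 2.0
  endloop
 endfacet
 facet normal 0.630 -0.769 0.111
  outer loop
   vertex 4.4 3.4 2.6
   vertex 0.6 0.2 2.0
   vertex 3.6 2.6 1.6
  endloop
 endfacet
 facet normal 0.056 0.723 0.689
  outer loop
   vertex 2.2 4.0 2.8
   vertex 2.8 3.0 3.8
   vertex 4.4 4.4 2.2
  endloop
 endfacet
 facet normal -0.048 0.903 0.428
  outer loop
   vertex 2.2 4.0 2.8
   vertex 4.4 4.4 2.2
   vertex 1.0 4.6 1.4
  endloop
 endfacet
 facet normal -0.659 0.296 0.692
  outer loop
   vertex 2.2 4.0 2.8
   vertex 1.0 4.6 1.4
   vertex 2.8 3.0 3.8
  endloop
 endfacet
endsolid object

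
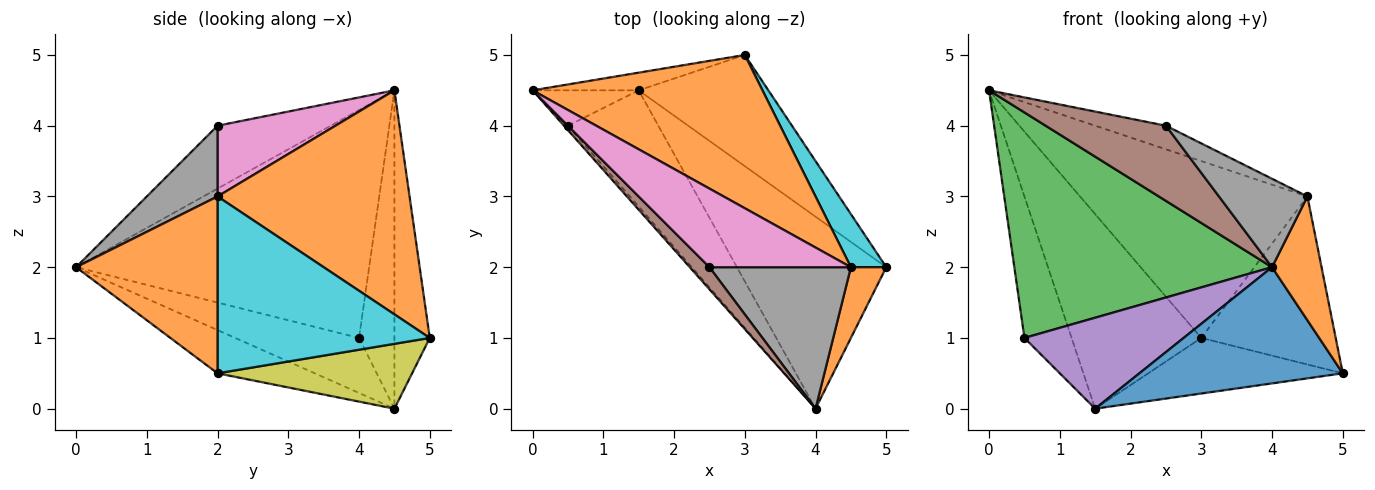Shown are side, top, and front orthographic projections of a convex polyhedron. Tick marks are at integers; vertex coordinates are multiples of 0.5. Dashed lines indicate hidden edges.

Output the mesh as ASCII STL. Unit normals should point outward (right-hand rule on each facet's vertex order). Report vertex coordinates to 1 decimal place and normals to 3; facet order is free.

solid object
 facet normal -0.240 -0.503 -0.830
  outer loop
   vertex 1.5 4.5 0.0
   vertex 5.0 2.0 0.5
   vertex 4.0 0.0 2.0
  endloop
 endfacet
 facet normal 0.927 -0.325 0.185
  outer loop
   vertex 4.5 2.0 3.0
   vertex 4.0 0.0 2.0
   vertex 5.0 2.0 0.5
  endloop
 endfacet
 facet normal -0.751 -0.660 -0.013
  outer loop
   vertex 0.5 4.0 1.0
   vertex 4.0 0.0 2.0
   vertex 0.0 4.5 4.5
  endloop
 endfacet
 facet normal -0.588 0.784 -0.196
  outer loop
   vertex 0.5 4.0 1.0
   vertex 0.0 4.5 4.5
   vertex 1.5 4.5 0.0
  endloop
 endfacet
 facet normal -0.432 -0.556 -0.710
  outer loop
   vertex 0.5 4.0 1.0
   vertex 1.5 4.5 0.0
   vertex 4.0 0.0 2.0
  endloop
 endfacet
 facet normal -0.670 -0.712 0.209
  outer loop
   vertex 2.5 2.0 4.0
   vertex 0.0 4.5 4.5
   vertex 4.0 0.0 2.0
  endloop
 endfacet
 facet normal 0.432 0.259 0.864
  outer loop
   vertex 2.5 2.0 4.0
   vertex 4.5 2.0 3.0
   vertex 0.0 4.5 4.5
  endloop
 endfacet
 facet normal 0.390 -0.488 0.781
  outer loop
   vertex 2.5 2.0 4.0
   vertex 4.0 0.0 2.0
   vertex 4.5 2.0 3.0
  endloop
 endfacet
 facet normal 0.408 0.408 -0.816
  outer loop
   vertex 3.0 5.0 1.0
   vertex 5.0 2.0 0.5
   vertex 1.5 4.5 0.0
  endloop
 endfacet
 facet normal 0.833 0.528 0.167
  outer loop
   vertex 3.0 5.0 1.0
   vertex 4.5 2.0 3.0
   vertex 5.0 2.0 0.5
  endloop
 endfacet
 facet normal -0.262 0.961 -0.087
  outer loop
   vertex 3.0 5.0 1.0
   vertex 1.5 4.5 0.0
   vertex 0.0 4.5 4.5
  endloop
 endfacet
 facet normal 0.538 0.637 0.552
  outer loop
   vertex 3.0 5.0 1.0
   vertex 0.0 4.5 4.5
   vertex 4.5 2.0 3.0
  endloop
 endfacet
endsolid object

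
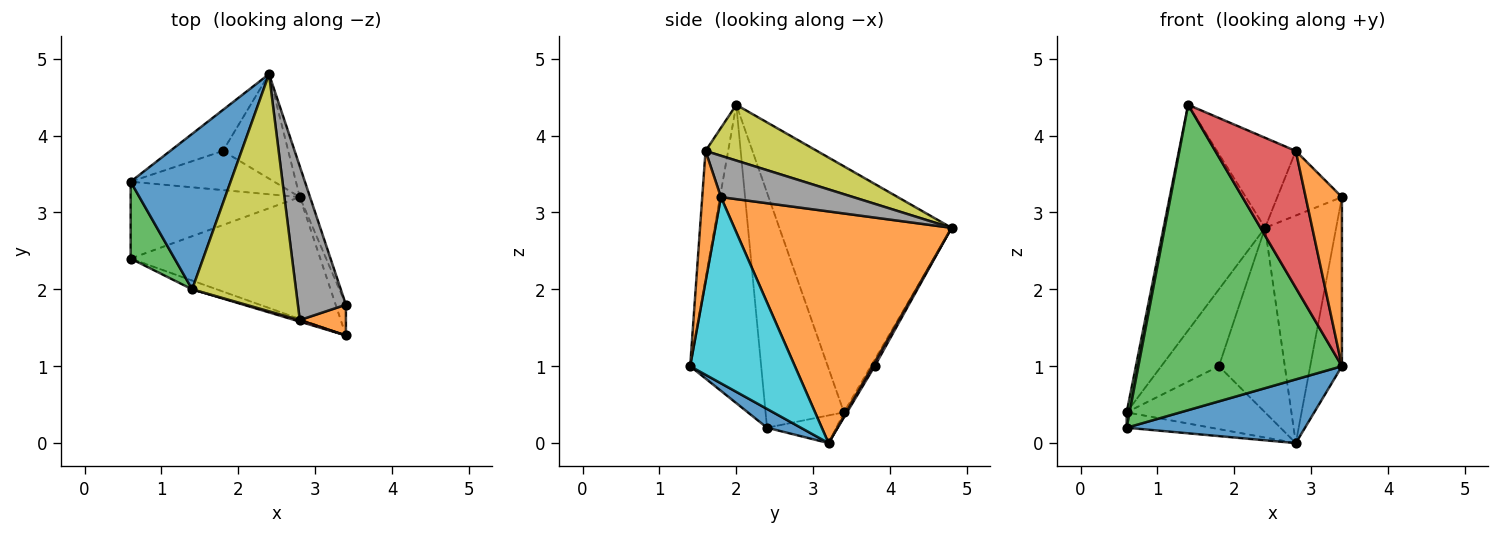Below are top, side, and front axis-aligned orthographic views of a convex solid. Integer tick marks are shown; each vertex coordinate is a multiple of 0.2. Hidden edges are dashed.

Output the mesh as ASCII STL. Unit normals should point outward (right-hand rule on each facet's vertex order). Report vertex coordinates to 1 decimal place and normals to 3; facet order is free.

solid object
 facet normal -0.813 0.479 0.330
  outer loop
   vertex 1.4 2.0 4.4
   vertex 2.4 4.8 2.8
   vertex 0.6 3.4 0.4
  endloop
 endfacet
 facet normal 0.950 0.311 -0.042
  outer loop
   vertex 2.8 3.2 0.0
   vertex 2.4 4.8 2.8
   vertex 3.4 1.8 3.2
  endloop
 endfacet
 facet normal -0.982 -0.037 0.184
  outer loop
   vertex 0.6 2.4 0.2
   vertex 1.4 2.0 4.4
   vertex 0.6 3.4 0.4
  endloop
 endfacet
 facet normal -0.158 0.194 -0.968
  outer loop
   vertex 0.6 2.4 0.2
   vertex 0.6 3.4 0.4
   vertex 2.8 3.2 0.0
  endloop
 endfacet
 facet normal -0.059 0.881 -0.470
  outer loop
   vertex 1.8 3.8 1.0
   vertex 0.6 3.4 0.4
   vertex 2.4 4.8 2.8
  endloop
 endfacet
 facet normal -0.019 0.849 -0.528
  outer loop
   vertex 1.8 3.8 1.0
   vertex 2.8 3.2 0.0
   vertex 0.6 3.4 0.4
  endloop
 endfacet
 facet normal 0.029 0.870 -0.493
  outer loop
   vertex 1.8 3.8 1.0
   vertex 2.4 4.8 2.8
   vertex 2.8 3.2 0.0
  endloop
 endfacet
 facet normal 0.621 0.303 0.722
  outer loop
   vertex 2.8 1.6 3.8
   vertex 3.4 1.8 3.2
   vertex 2.4 4.8 2.8
  endloop
 endfacet
 facet normal 0.449 0.317 0.836
  outer loop
   vertex 2.8 1.6 3.8
   vertex 2.4 4.8 2.8
   vertex 1.4 2.0 4.4
  endloop
 endfacet
 facet normal 0.956 0.289 -0.053
  outer loop
   vertex 3.4 1.4 1.0
   vertex 2.8 3.2 0.0
   vertex 3.4 1.8 3.2
  endloop
 endfacet
 facet normal 0.087 -0.461 -0.883
  outer loop
   vertex 3.4 1.4 1.0
   vertex 0.6 2.4 0.2
   vertex 2.8 3.2 0.0
  endloop
 endfacet
 facet normal 0.452 -0.878 0.160
  outer loop
   vertex 3.4 1.4 1.0
   vertex 3.4 1.8 3.2
   vertex 2.8 1.6 3.8
  endloop
 endfacet
 facet normal -0.329 -0.944 -0.027
  outer loop
   vertex 3.4 1.4 1.0
   vertex 1.4 2.0 4.4
   vertex 0.6 2.4 0.2
  endloop
 endfacet
 facet normal -0.270 -0.963 0.011
  outer loop
   vertex 3.4 1.4 1.0
   vertex 2.8 1.6 3.8
   vertex 1.4 2.0 4.4
  endloop
 endfacet
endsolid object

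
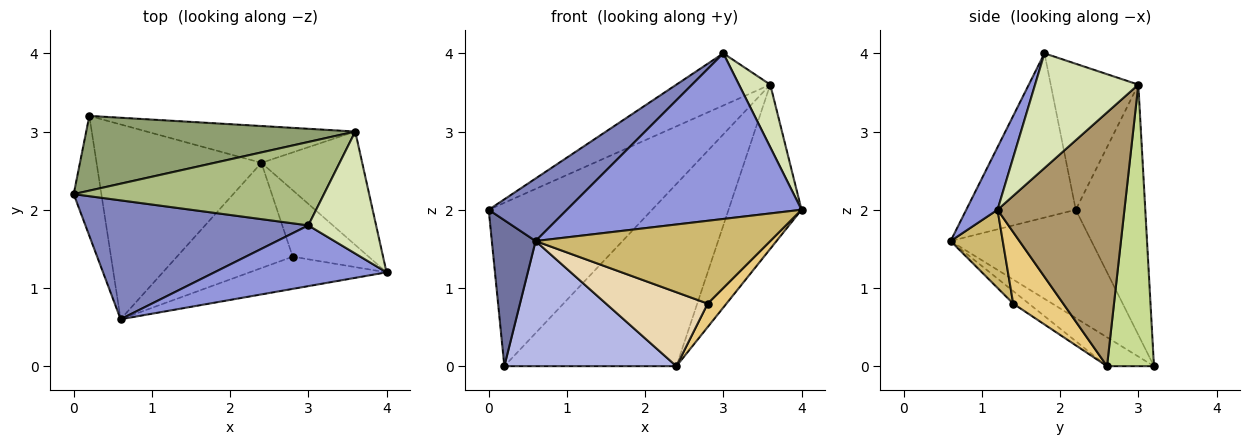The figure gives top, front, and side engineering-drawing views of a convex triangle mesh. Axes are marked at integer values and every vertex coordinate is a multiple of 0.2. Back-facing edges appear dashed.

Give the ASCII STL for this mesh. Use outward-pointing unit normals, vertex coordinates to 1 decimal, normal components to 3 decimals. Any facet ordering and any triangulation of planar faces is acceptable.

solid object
 facet normal -0.928 -0.289 -0.237
  outer loop
   vertex 0.2 3.2 0.0
   vertex 0.6 0.6 1.6
   vertex 0.0 2.2 2.0
  endloop
 endfacet
 facet normal -0.546 -0.390 0.741
  outer loop
   vertex 3.0 1.8 4.0
   vertex 0.0 2.2 2.0
   vertex 0.6 0.6 1.6
  endloop
 endfacet
 facet normal 0.124 -0.932 0.342
  outer loop
   vertex 3.0 1.8 4.0
   vertex 0.6 0.6 1.6
   vertex 4.0 1.2 2.0
  endloop
 endfacet
 facet normal -0.146 -0.535 -0.832
  outer loop
   vertex 2.4 2.6 0.0
   vertex 0.6 0.6 1.6
   vertex 0.2 3.2 0.0
  endloop
 endfacet
 facet normal -0.361 0.848 0.388
  outer loop
   vertex 3.6 3.0 3.6
   vertex 0.2 3.2 0.0
   vertex 0.0 2.2 2.0
  endloop
 endfacet
 facet normal -0.443 0.475 0.760
  outer loop
   vertex 3.6 3.0 3.6
   vertex 0.0 2.2 2.0
   vertex 3.0 1.8 4.0
  endloop
 endfacet
 facet normal 0.258 0.947 -0.191
  outer loop
   vertex 3.6 3.0 3.6
   vertex 2.4 2.6 0.0
   vertex 0.2 3.2 0.0
  endloop
 endfacet
 facet normal 0.833 -0.252 0.492
  outer loop
   vertex 3.6 3.0 3.6
   vertex 3.0 1.8 4.0
   vertex 4.0 1.2 2.0
  endloop
 endfacet
 facet normal 0.820 0.472 -0.326
  outer loop
   vertex 3.6 3.0 3.6
   vertex 4.0 1.2 2.0
   vertex 2.4 2.6 0.0
  endloop
 endfacet
 facet normal 0.203 -0.913 -0.355
  outer loop
   vertex 2.8 1.4 0.8
   vertex 4.0 1.2 2.0
   vertex 0.6 0.6 1.6
  endloop
 endfacet
 facet normal 0.664 -0.249 -0.705
  outer loop
   vertex 2.8 1.4 0.8
   vertex 2.4 2.6 0.0
   vertex 4.0 1.2 2.0
  endloop
 endfacet
 facet normal -0.088 -0.573 -0.815
  outer loop
   vertex 2.8 1.4 0.8
   vertex 0.6 0.6 1.6
   vertex 2.4 2.6 0.0
  endloop
 endfacet
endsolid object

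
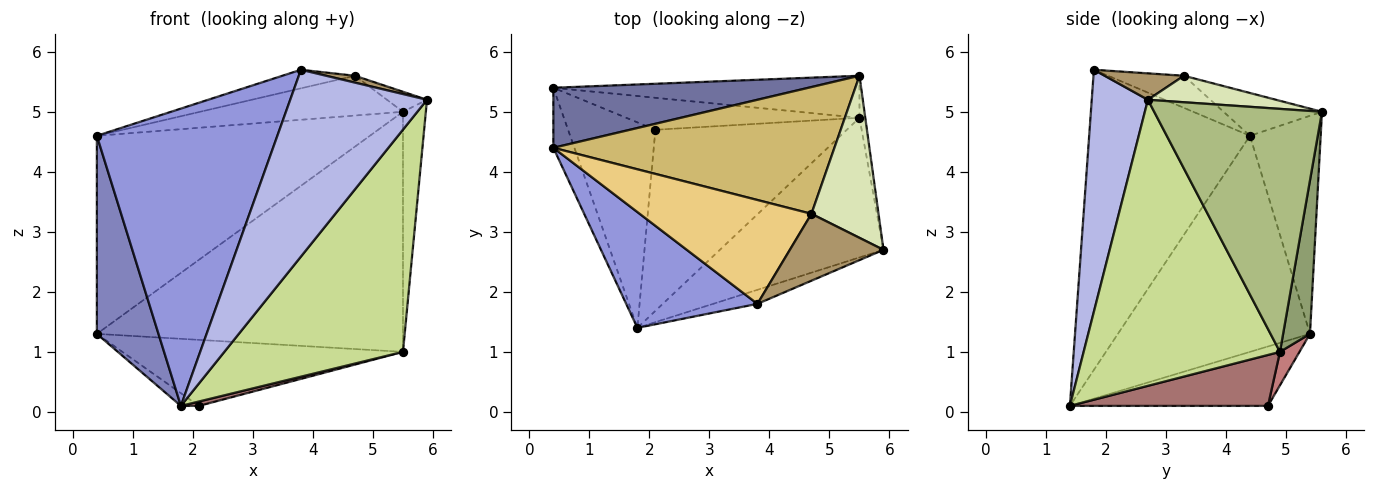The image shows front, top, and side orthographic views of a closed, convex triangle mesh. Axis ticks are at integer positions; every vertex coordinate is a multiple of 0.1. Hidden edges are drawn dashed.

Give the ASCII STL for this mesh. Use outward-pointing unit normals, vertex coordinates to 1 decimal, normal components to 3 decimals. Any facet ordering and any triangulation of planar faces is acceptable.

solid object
 facet normal -0.241 0.929 0.281
  outer loop
   vertex 0.4 5.4 1.3
   vertex 0.4 4.4 4.6
   vertex 5.5 5.6 5.0
  endloop
 endfacet
 facet normal -0.948 -0.304 -0.092
  outer loop
   vertex 0.4 5.4 1.3
   vertex 1.8 1.4 0.1
   vertex 0.4 4.4 4.6
  endloop
 endfacet
 facet normal -0.639 -0.717 0.279
  outer loop
   vertex 3.8 1.8 5.7
   vertex 0.4 4.4 4.6
   vertex 1.8 1.4 0.1
  endloop
 endfacet
 facet normal 0.379 -0.923 -0.069
  outer loop
   vertex 3.8 1.8 5.7
   vertex 1.8 1.4 0.1
   vertex 5.9 2.7 5.2
  endloop
 endfacet
 facet normal 0.086 0.981 -0.172
  outer loop
   vertex 5.5 4.9 1.0
   vertex 0.4 5.4 1.3
   vertex 5.5 5.6 5.0
  endloop
 endfacet
 facet normal 0.991 0.135 -0.024
  outer loop
   vertex 5.5 4.9 1.0
   vertex 5.5 5.6 5.0
   vertex 5.9 2.7 5.2
  endloop
 endfacet
 facet normal 0.681 -0.620 -0.390
  outer loop
   vertex 5.5 4.9 1.0
   vertex 5.9 2.7 5.2
   vertex 1.8 1.4 0.1
  endloop
 endfacet
 facet normal 0.365 0.114 0.924
  outer loop
   vertex 4.7 3.3 5.6
   vertex 5.9 2.7 5.2
   vertex 5.5 5.6 5.0
  endloop
 endfacet
 facet normal 0.270 -0.098 0.958
  outer loop
   vertex 4.7 3.3 5.6
   vertex 3.8 1.8 5.7
   vertex 5.9 2.7 5.2
  endloop
 endfacet
 facet normal -0.144 0.296 0.944
  outer loop
   vertex 4.7 3.3 5.6
   vertex 5.5 5.6 5.0
   vertex 0.4 4.4 4.6
  endloop
 endfacet
 facet normal -0.181 0.173 0.968
  outer loop
   vertex 4.7 3.3 5.6
   vertex 0.4 4.4 4.6
   vertex 3.8 1.8 5.7
  endloop
 endfacet
 facet normal -0.562 0.051 -0.826
  outer loop
   vertex 2.1 4.7 0.1
   vertex 1.8 1.4 0.1
   vertex 0.4 5.4 1.3
  endloop
 endfacet
 facet normal 0.257 -0.023 -0.966
  outer loop
   vertex 2.1 4.7 0.1
   vertex 5.5 4.9 1.0
   vertex 1.8 1.4 0.1
  endloop
 endfacet
 facet normal 0.062 0.898 -0.435
  outer loop
   vertex 2.1 4.7 0.1
   vertex 0.4 5.4 1.3
   vertex 5.5 4.9 1.0
  endloop
 endfacet
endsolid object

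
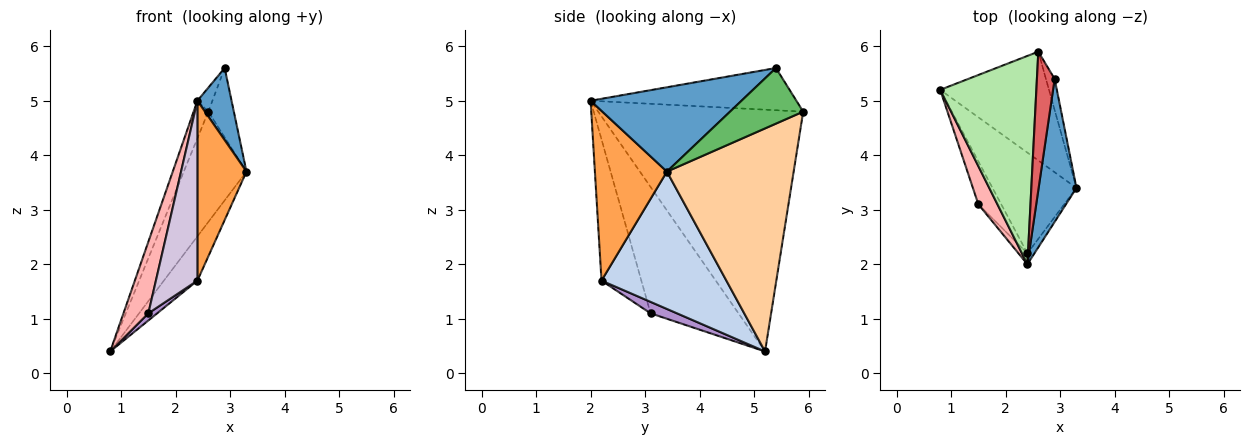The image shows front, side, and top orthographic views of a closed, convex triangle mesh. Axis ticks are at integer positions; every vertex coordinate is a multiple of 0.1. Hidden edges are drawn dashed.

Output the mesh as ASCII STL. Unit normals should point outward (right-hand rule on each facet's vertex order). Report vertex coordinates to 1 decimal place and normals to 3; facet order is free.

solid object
 facet normal 0.894 -0.202 0.401
  outer loop
   vertex 2.9 5.4 5.6
   vertex 2.4 2.0 5.0
   vertex 3.3 3.4 3.7
  endloop
 endfacet
 facet normal 0.832 0.223 -0.508
  outer loop
   vertex 2.4 2.2 1.7
   vertex 0.8 5.2 0.4
   vertex 3.3 3.4 3.7
  endloop
 endfacet
 facet normal 0.826 -0.563 -0.034
  outer loop
   vertex 2.4 2.2 1.7
   vertex 3.3 3.4 3.7
   vertex 2.4 2.0 5.0
  endloop
 endfacet
 facet normal 0.821 0.406 -0.401
  outer loop
   vertex 2.6 5.9 4.8
   vertex 3.3 3.4 3.7
   vertex 0.8 5.2 0.4
  endloop
 endfacet
 facet normal 0.934 0.326 -0.147
  outer loop
   vertex 2.6 5.9 4.8
   vertex 2.9 5.4 5.6
   vertex 3.3 3.4 3.7
  endloop
 endfacet
 facet normal -0.927 0.066 0.369
  outer loop
   vertex 2.6 5.9 4.8
   vertex 0.8 5.2 0.4
   vertex 2.4 2.0 5.0
  endloop
 endfacet
 facet normal -0.920 0.067 0.387
  outer loop
   vertex 2.6 5.9 4.8
   vertex 2.4 2.0 5.0
   vertex 2.9 5.4 5.6
  endloop
 endfacet
 facet normal -0.952 -0.269 0.144
  outer loop
   vertex 1.5 3.1 1.1
   vertex 2.4 2.0 5.0
   vertex 0.8 5.2 0.4
  endloop
 endfacet
 facet normal 0.442 -0.147 -0.885
  outer loop
   vertex 1.5 3.1 1.1
   vertex 0.8 5.2 0.4
   vertex 2.4 2.2 1.7
  endloop
 endfacet
 facet normal -0.692 -0.721 -0.044
  outer loop
   vertex 1.5 3.1 1.1
   vertex 2.4 2.2 1.7
   vertex 2.4 2.0 5.0
  endloop
 endfacet
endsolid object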